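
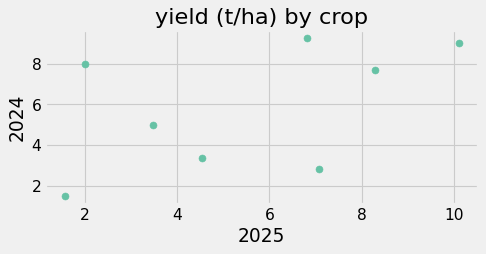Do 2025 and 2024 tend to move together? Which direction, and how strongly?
positive, moderate

Points are positively correlated; moderate (|r| ≈ 0.5).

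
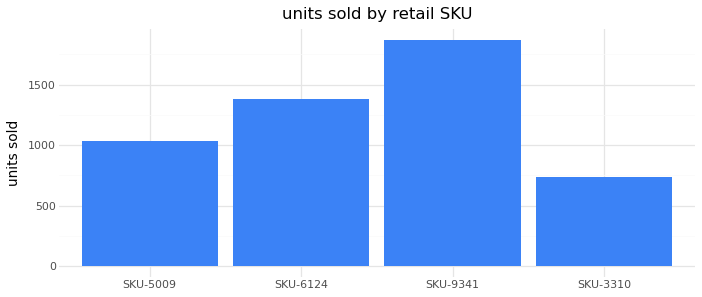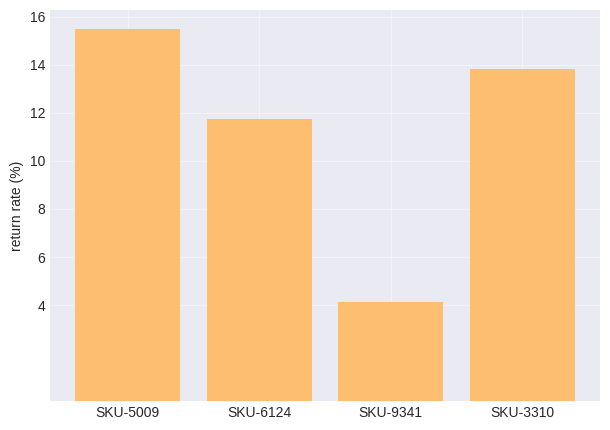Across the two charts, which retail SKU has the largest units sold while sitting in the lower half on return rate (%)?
Chart 2 median return rate (%) ≈ 12; below-median retail SKUs: SKU-6124, SKU-9341. Among those, SKU-9341 has the highest units sold (≈ 1800).

SKU-9341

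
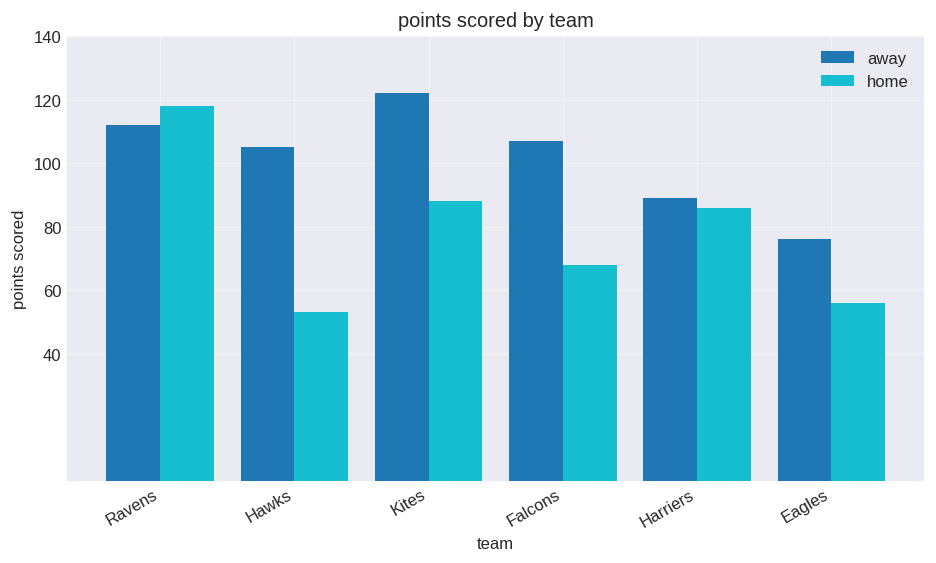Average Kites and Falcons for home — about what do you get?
(80 + 60) / 2 ≈ 70.

≈ 70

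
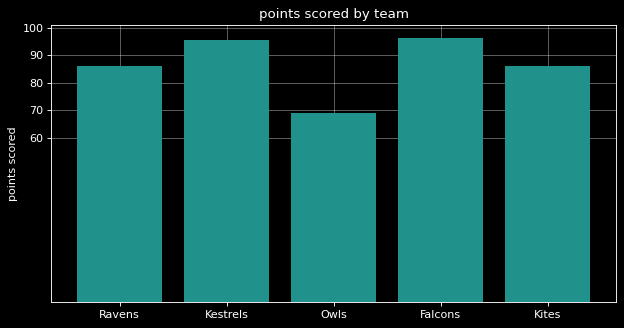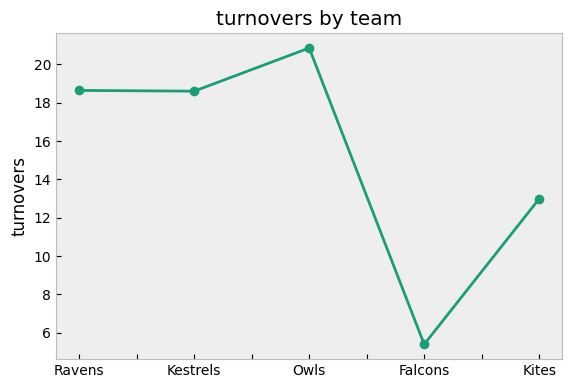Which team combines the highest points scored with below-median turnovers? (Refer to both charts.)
Chart 2 median turnovers ≈ 18; below-median teams: Falcons, Kites. Among those, Falcons has the highest points scored (≈ 100).

Falcons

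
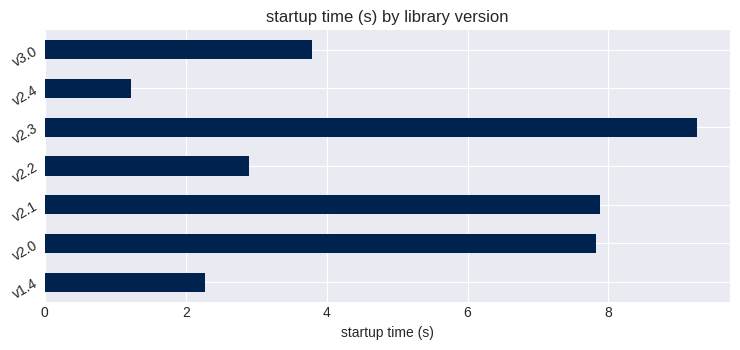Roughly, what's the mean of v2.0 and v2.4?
≈ 4

(8 + 1) / 2 ≈ 4.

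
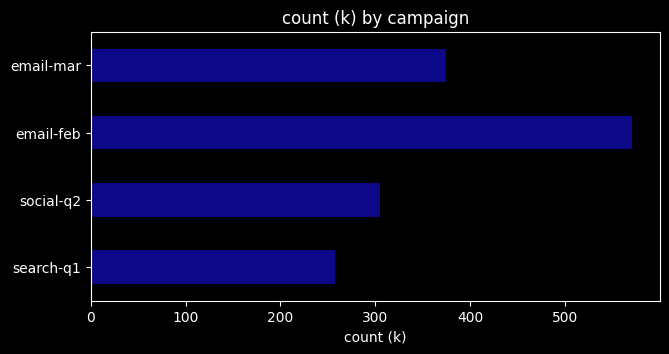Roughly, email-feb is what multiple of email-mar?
≈ 1.57×

email-feb ≈ 550, email-mar ≈ 350; 550/350 ≈ 1.57.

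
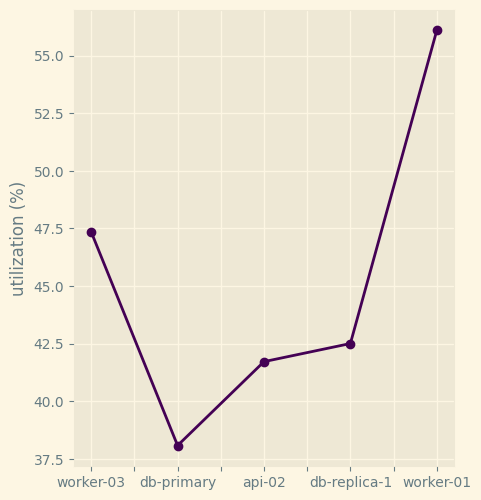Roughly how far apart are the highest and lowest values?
≈ 18

Max worker-01 ≈ 56, min db-primary ≈ 38; range ≈ 18.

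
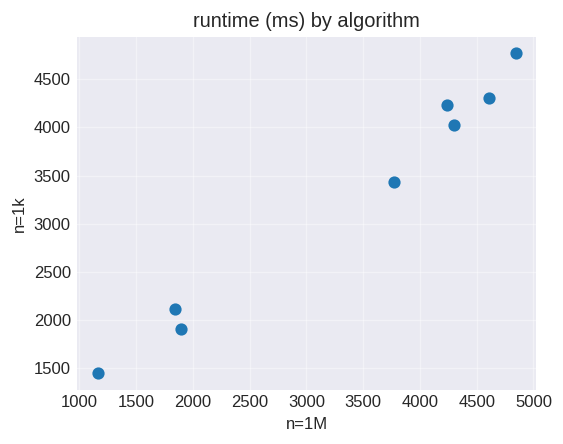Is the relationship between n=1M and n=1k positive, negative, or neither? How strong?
Points are positively correlated; strong (|r| ≈ 1.0).

positive, strong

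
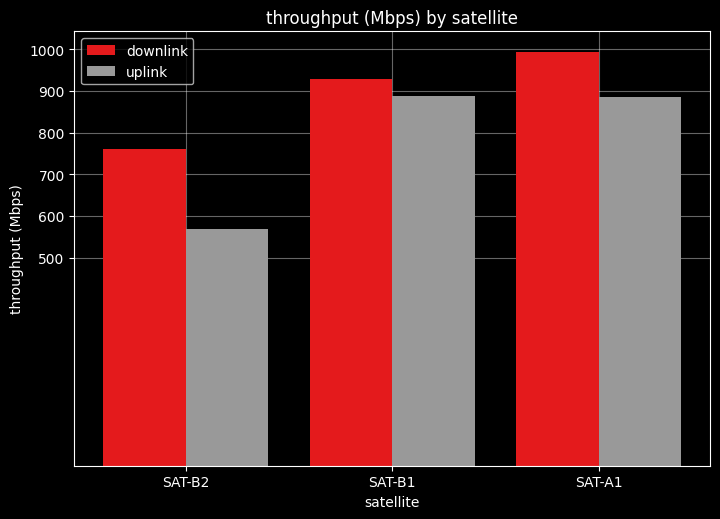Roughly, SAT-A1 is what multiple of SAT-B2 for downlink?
SAT-A1 ≈ 1000, SAT-B2 ≈ 800; 1000/800 ≈ 1.25.

≈ 1.25×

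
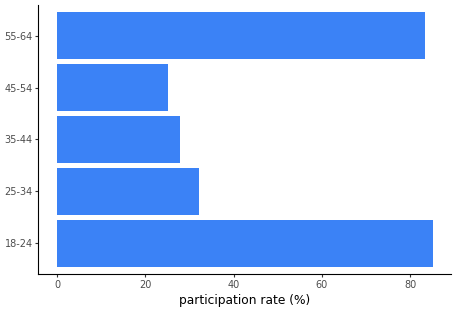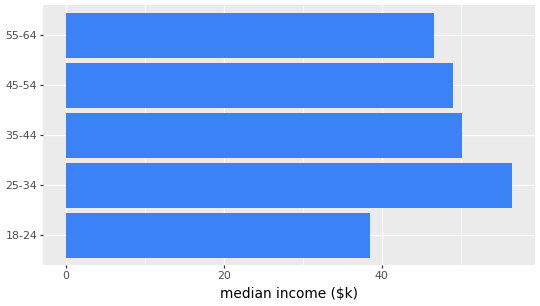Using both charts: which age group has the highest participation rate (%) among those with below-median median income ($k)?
Chart 2 median median income ($k) ≈ 50; below-median age groups: 18-24, 55-64. Among those, 18-24 has the highest participation rate (%) (≈ 90).

18-24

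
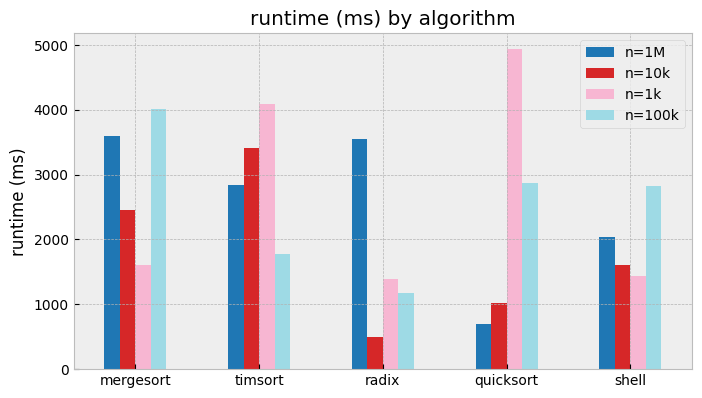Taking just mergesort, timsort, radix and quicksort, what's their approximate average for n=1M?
(3500 + 3000 + 3500 + 500) / 4 ≈ 2625.

≈ 2625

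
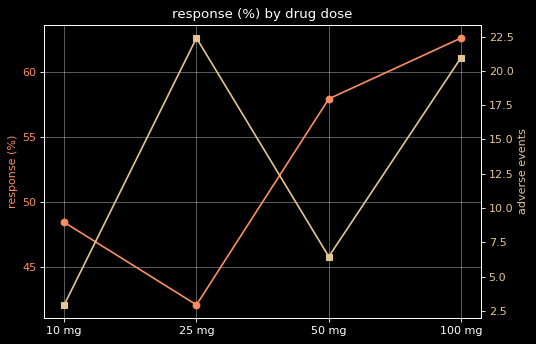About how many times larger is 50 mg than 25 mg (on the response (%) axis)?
50 mg ≈ 58, 25 mg ≈ 42; 58/42 ≈ 1.38.

≈ 1.38×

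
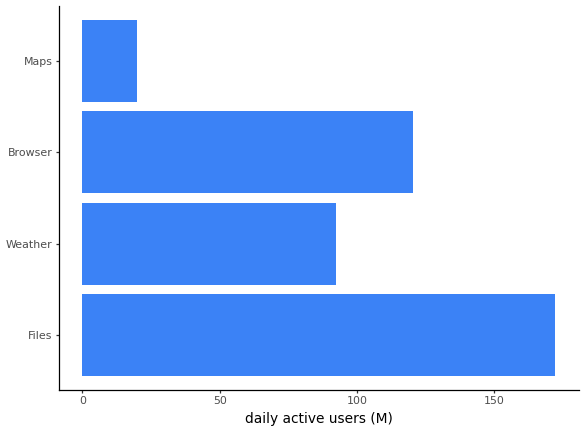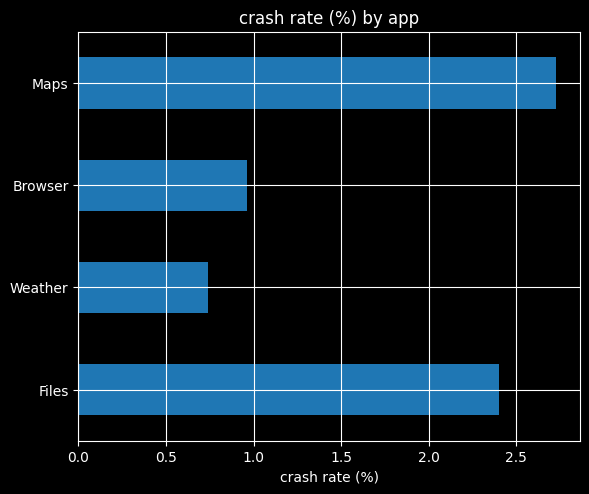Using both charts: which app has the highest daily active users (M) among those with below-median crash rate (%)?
Browser

Chart 2 median crash rate (%) ≈ 1.5; below-median apps: Weather, Browser. Among those, Browser has the highest daily active users (M) (≈ 120).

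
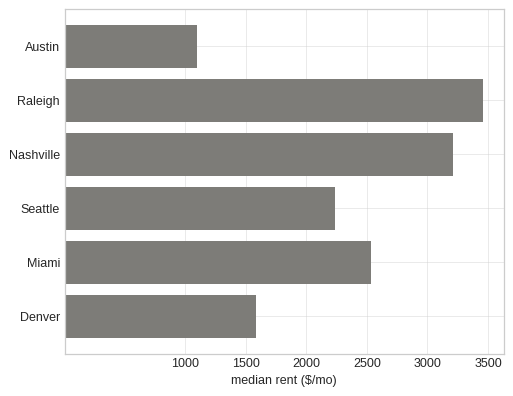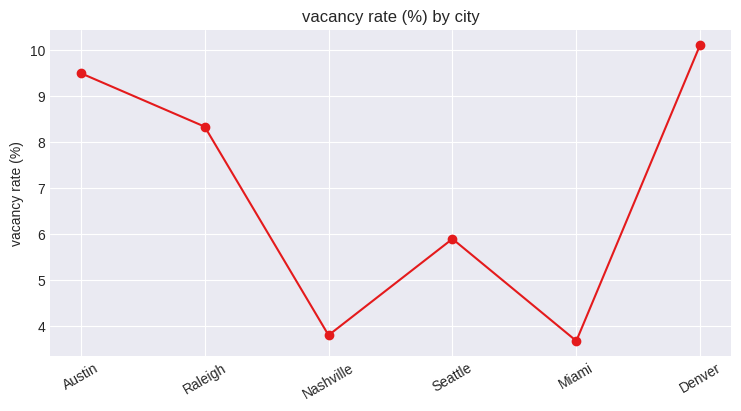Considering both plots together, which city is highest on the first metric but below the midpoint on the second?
Chart 2 median vacancy rate (%) ≈ 7; below-median cities: Nashville, Seattle, Miami. Among those, Nashville has the highest median rent ($/mo) (≈ 3000).

Nashville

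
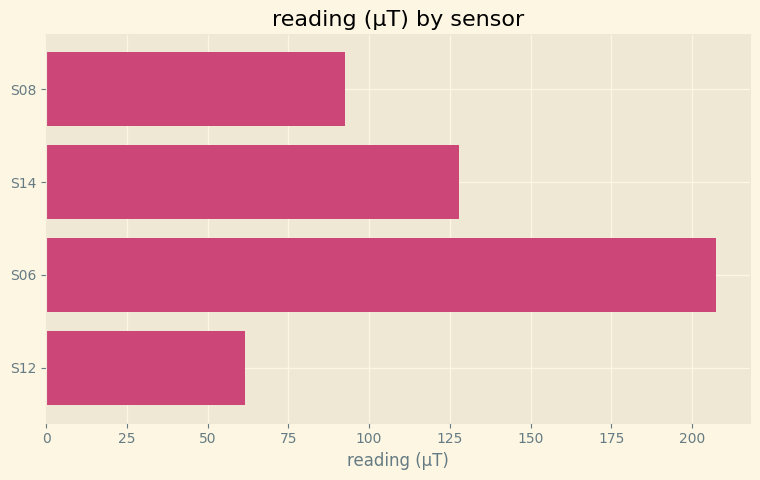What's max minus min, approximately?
≈ 140

Max S06 ≈ 200, min S12 ≈ 60; range ≈ 140.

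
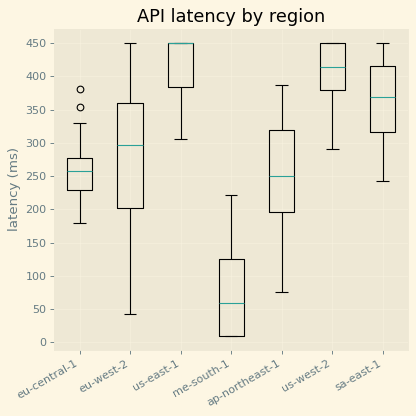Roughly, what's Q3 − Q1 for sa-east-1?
≈ 100

Q3 ≈ 400, Q1 ≈ 300; IQR ≈ 100.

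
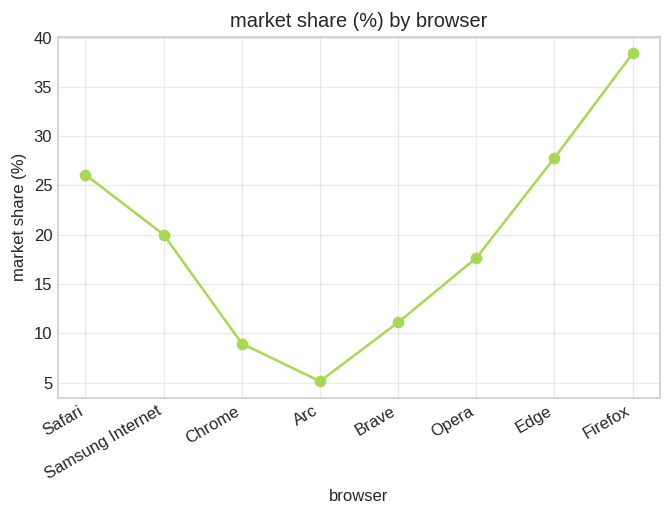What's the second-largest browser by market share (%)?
Edge

Top 3: Firefox ≈ 40, Edge ≈ 30, Safari ≈ 25.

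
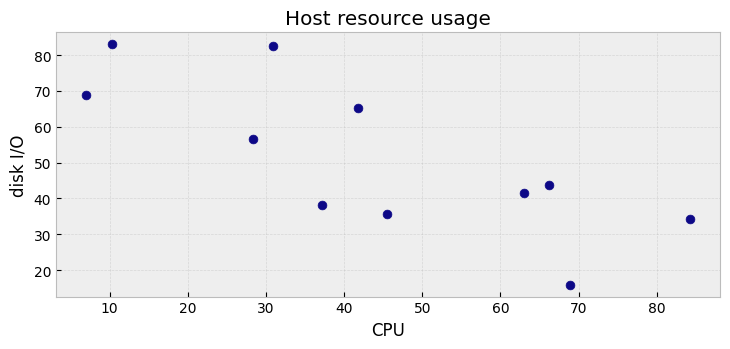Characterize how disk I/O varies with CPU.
negative, strong

Points are negatively correlated; strong (|r| ≈ 0.8).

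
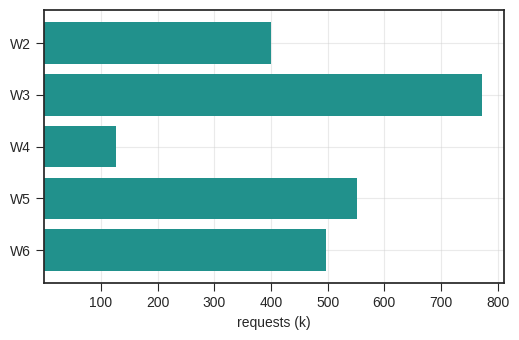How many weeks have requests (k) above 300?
Above 300: W2, W3, W5, W6.

4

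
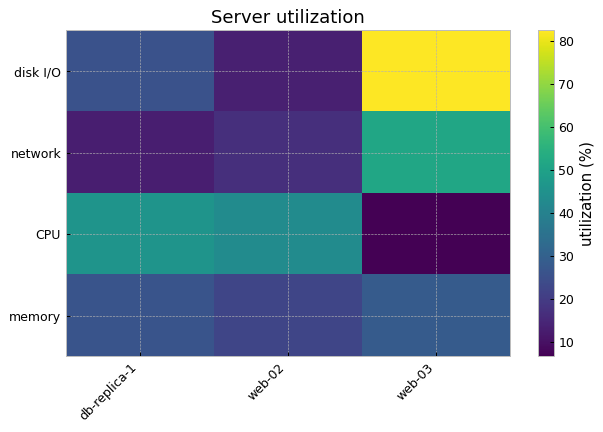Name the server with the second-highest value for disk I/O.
db-replica-1

Top 3 for disk I/O: web-03 ≈ 80, db-replica-1 ≈ 30, web-02 ≈ 10.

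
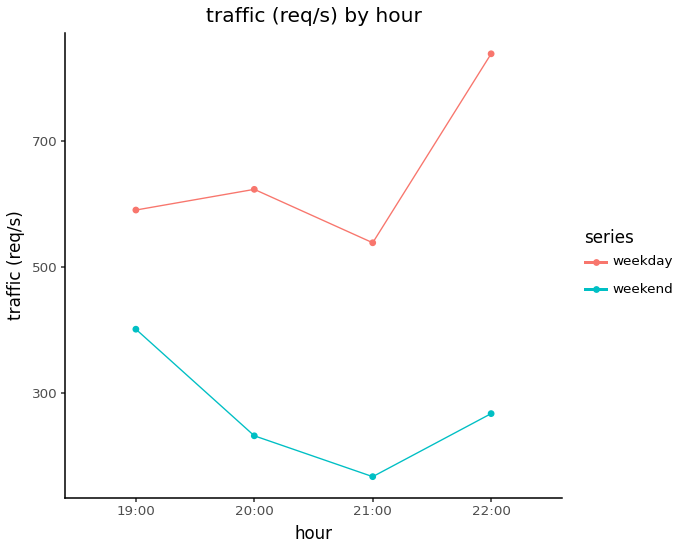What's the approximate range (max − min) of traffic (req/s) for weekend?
≈ 200

Max 19:00 ≈ 400, min 21:00 ≈ 200; range ≈ 200.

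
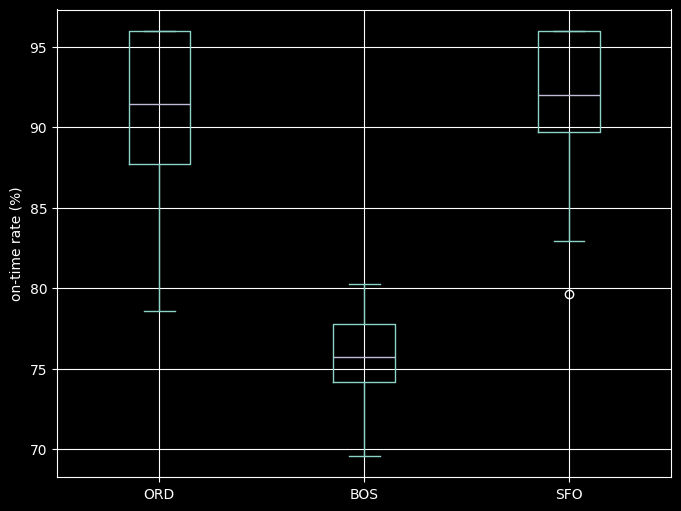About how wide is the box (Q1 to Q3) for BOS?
≈ 4

Q3 ≈ 78, Q1 ≈ 74; IQR ≈ 4.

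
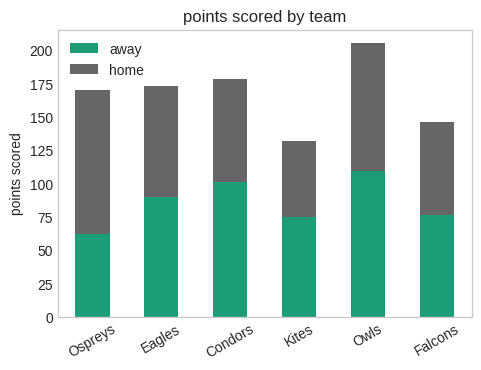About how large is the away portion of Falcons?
≈ 80

away top ≈ 80, bottom ≈ 0; segment ≈ 80.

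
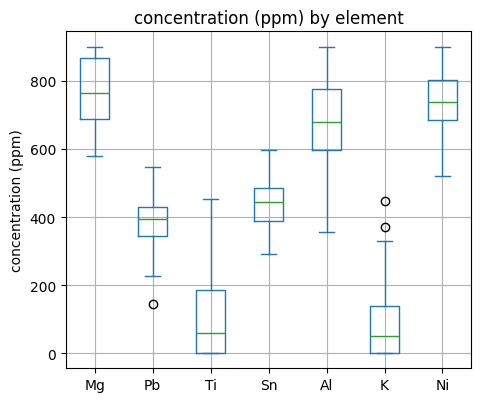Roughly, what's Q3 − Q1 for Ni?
≈ 100

Q3 ≈ 800, Q1 ≈ 700; IQR ≈ 100.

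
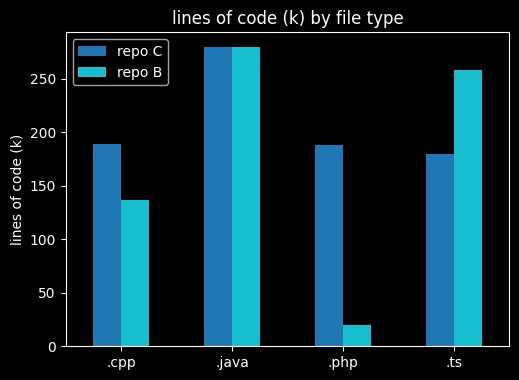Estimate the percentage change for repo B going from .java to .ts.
.java ≈ 275, .ts ≈ 250; (250 − 275) / 275 ≈ -9.1%.

≈ -9.1%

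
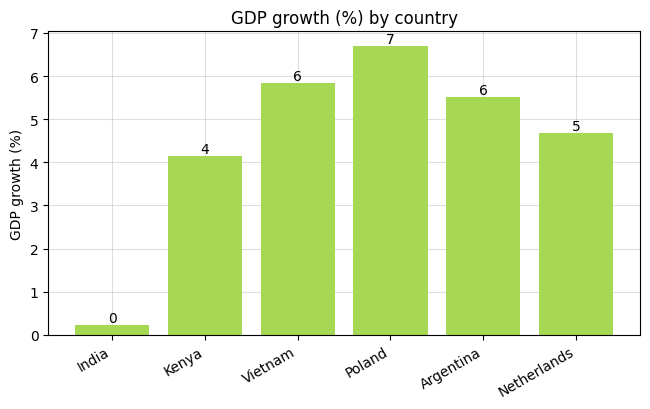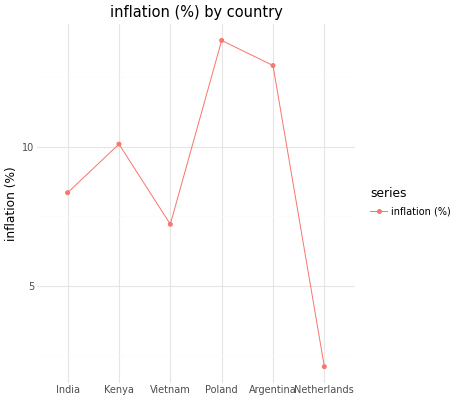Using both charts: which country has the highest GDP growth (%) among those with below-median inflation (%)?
Chart 2 median inflation (%) ≈ 10; below-median countries: India, Vietnam, Netherlands. Among those, Vietnam has the highest GDP growth (%) (≈ 6).

Vietnam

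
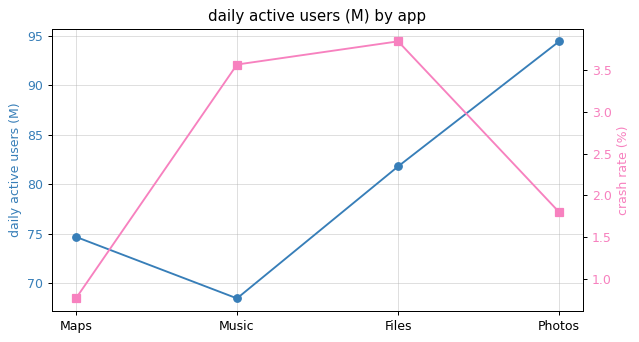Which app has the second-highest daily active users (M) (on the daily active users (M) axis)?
Top 3 (on the daily active users (M) axis): Photos ≈ 95, Files ≈ 80, Maps ≈ 75.

Files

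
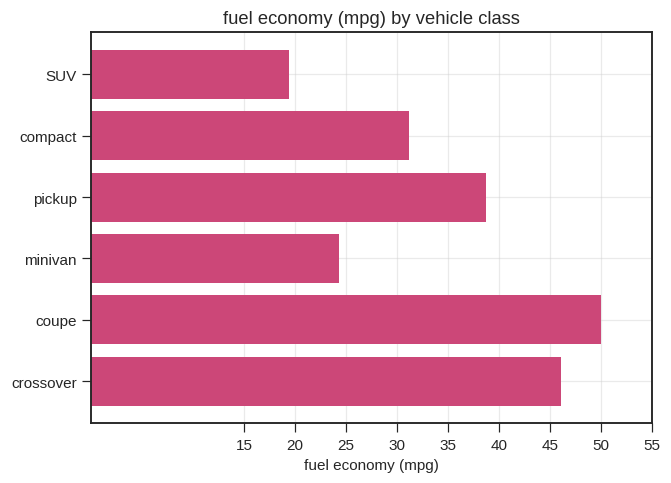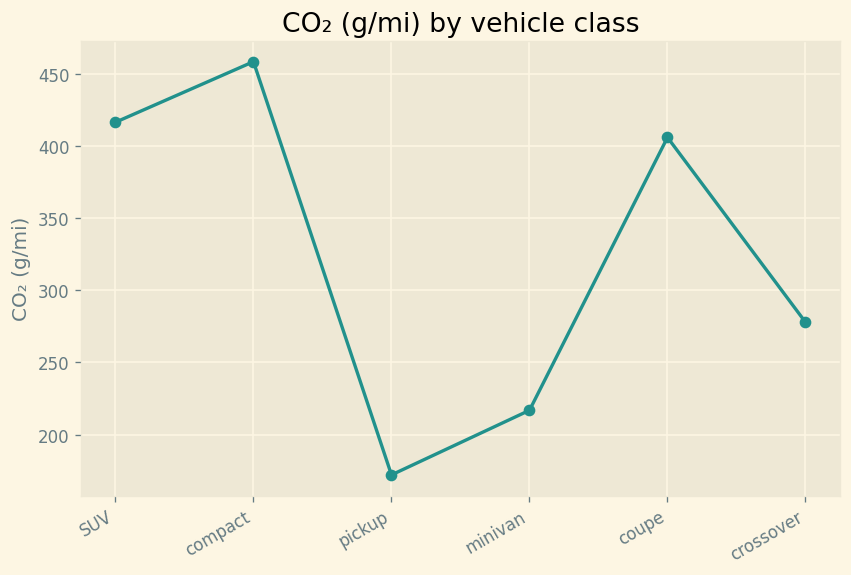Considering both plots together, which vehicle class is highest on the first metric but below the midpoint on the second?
Chart 2 median CO₂ (g/mi) ≈ 350; below-median vehicle classes: pickup, minivan, crossover. Among those, crossover has the highest fuel economy (mpg) (≈ 45).

crossover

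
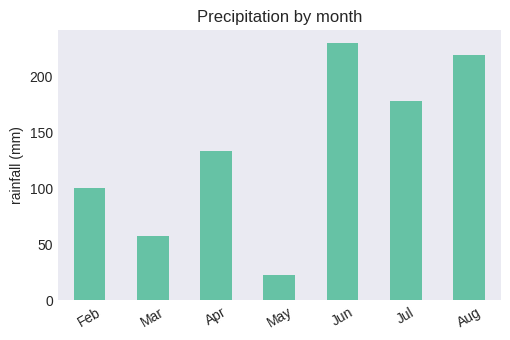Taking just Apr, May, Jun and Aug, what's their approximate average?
≈ 155

(140 + 20 + 240 + 220) / 4 ≈ 155.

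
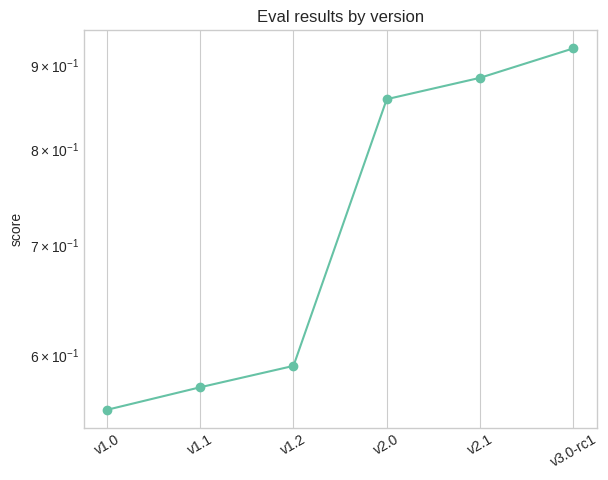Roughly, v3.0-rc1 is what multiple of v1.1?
≈ 1.64×

v3.0-rc1 ≈ 0.90, v1.1 ≈ 0.55; 0.90/0.55 ≈ 1.64.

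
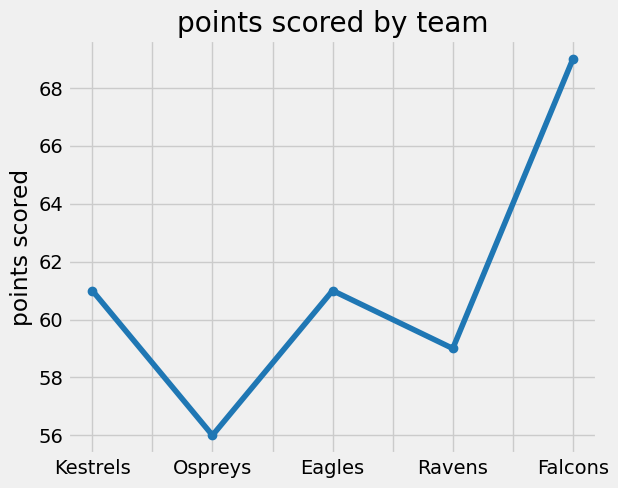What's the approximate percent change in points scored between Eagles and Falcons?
≈ +13.3%

Eagles ≈ 60, Falcons ≈ 68; (68 − 60) / 60 ≈ +13.3%.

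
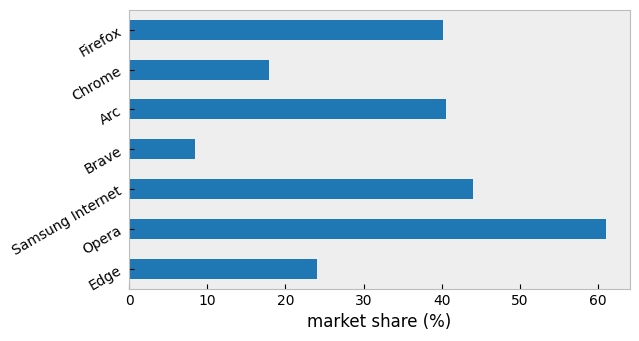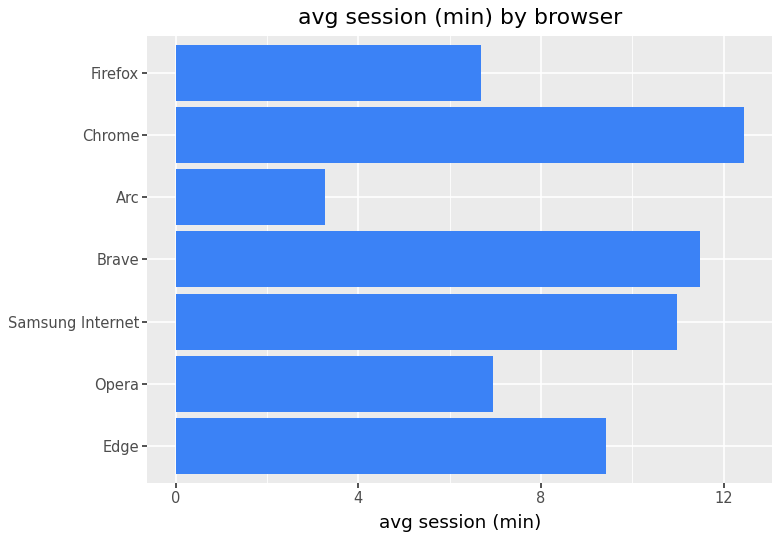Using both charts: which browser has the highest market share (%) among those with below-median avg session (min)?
Chart 2 median avg session (min) ≈ 10; below-median browsers: Opera, Arc, Firefox. Among those, Opera has the highest market share (%) (≈ 60).

Opera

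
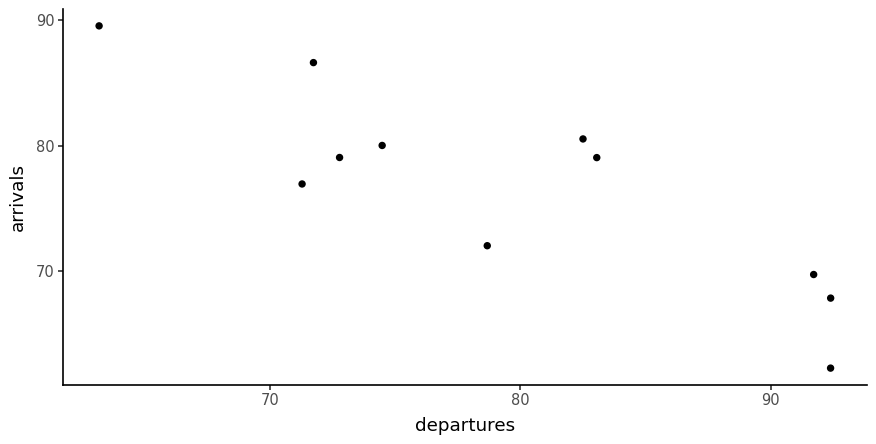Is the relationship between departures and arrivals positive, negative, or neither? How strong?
negative, strong

Points are negatively correlated; strong (|r| ≈ 0.9).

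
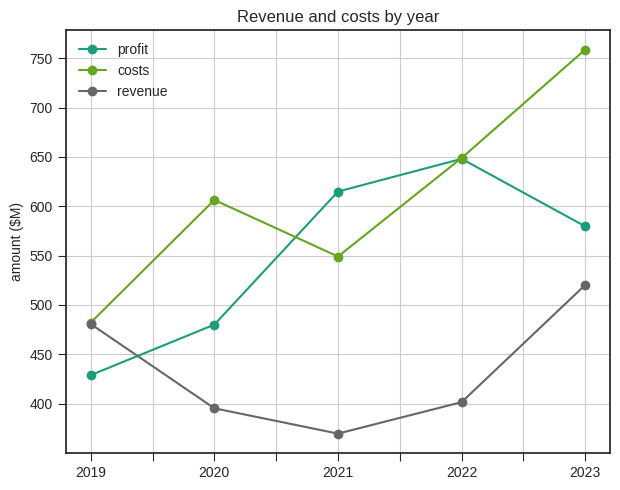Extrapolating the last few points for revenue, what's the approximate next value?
≈ 575

Last three: 350, 400, 500 → slope ≈ 75/step → next ≈ 575.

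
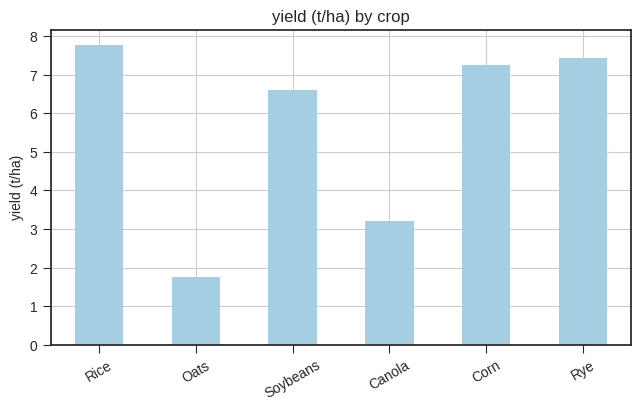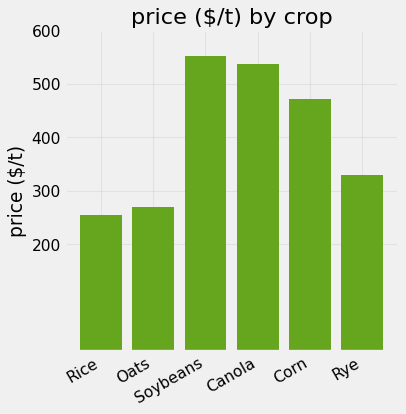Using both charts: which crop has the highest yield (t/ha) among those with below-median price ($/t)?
Chart 2 median price ($/t) ≈ 400; below-median crops: Rice, Oats, Rye. Among those, Rice has the highest yield (t/ha) (≈ 8).

Rice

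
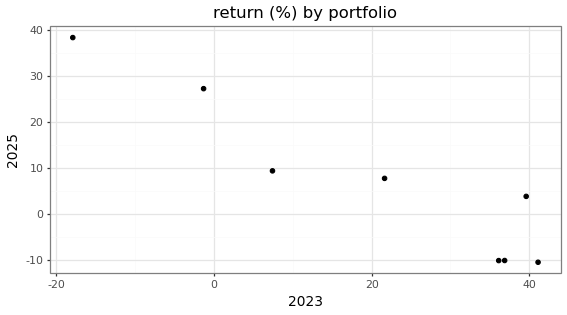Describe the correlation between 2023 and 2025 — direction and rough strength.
negative, strong

Points are negatively correlated; strong (|r| ≈ 0.9).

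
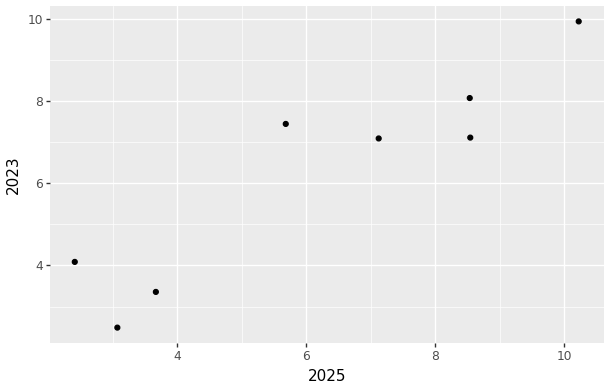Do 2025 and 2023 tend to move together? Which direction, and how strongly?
positive, strong

Points are positively correlated; strong (|r| ≈ 0.9).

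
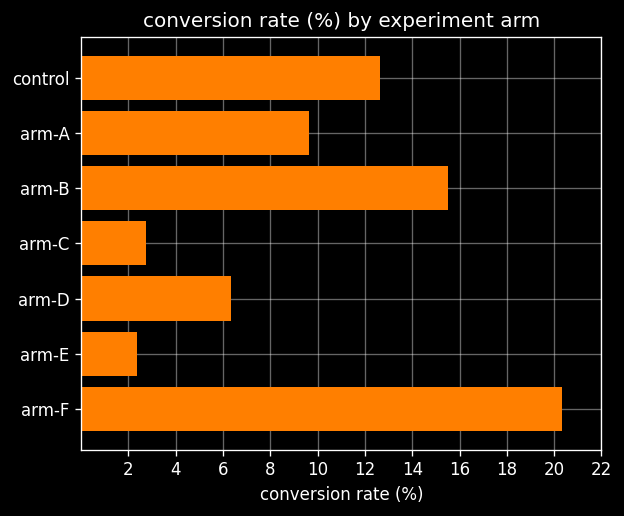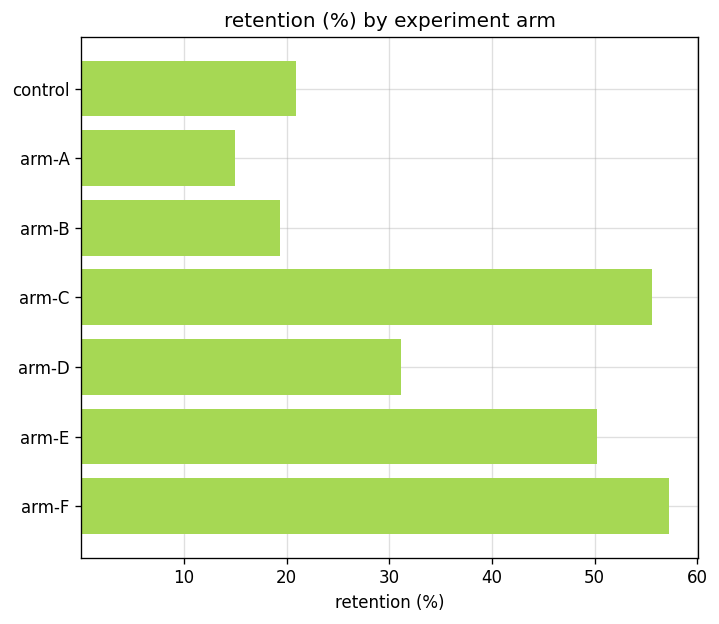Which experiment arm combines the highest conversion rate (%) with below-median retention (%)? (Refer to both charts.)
Chart 2 median retention (%) ≈ 30; below-median experiment arms: control, arm-A, arm-B. Among those, arm-B has the highest conversion rate (%) (≈ 16).

arm-B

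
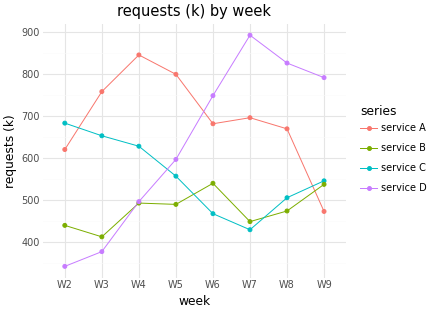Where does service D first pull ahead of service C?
W5

W4: service D ≈ 500 vs service C ≈ 650 (not yet); W5: service D ≈ 600 vs service C ≈ 550 (first crossover).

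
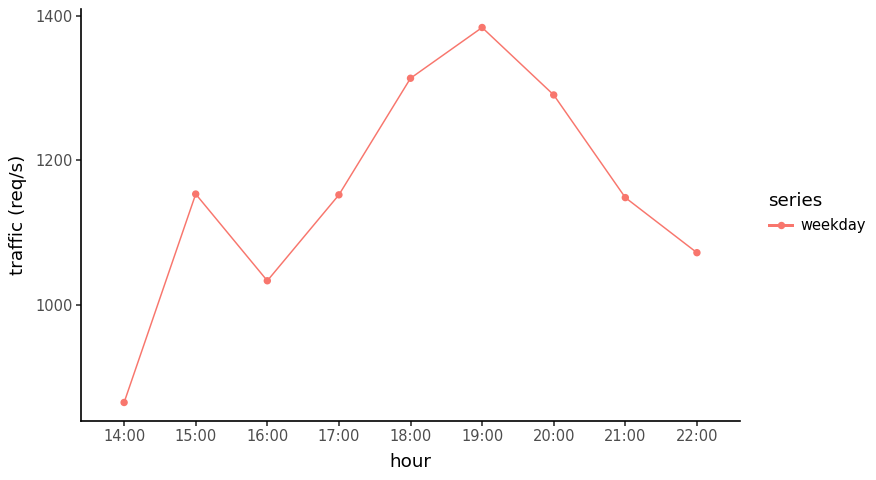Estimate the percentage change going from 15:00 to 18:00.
≈ +13%

15:00 ≈ 1150, 18:00 ≈ 1300; (1300 − 1150) / 1150 ≈ +13%.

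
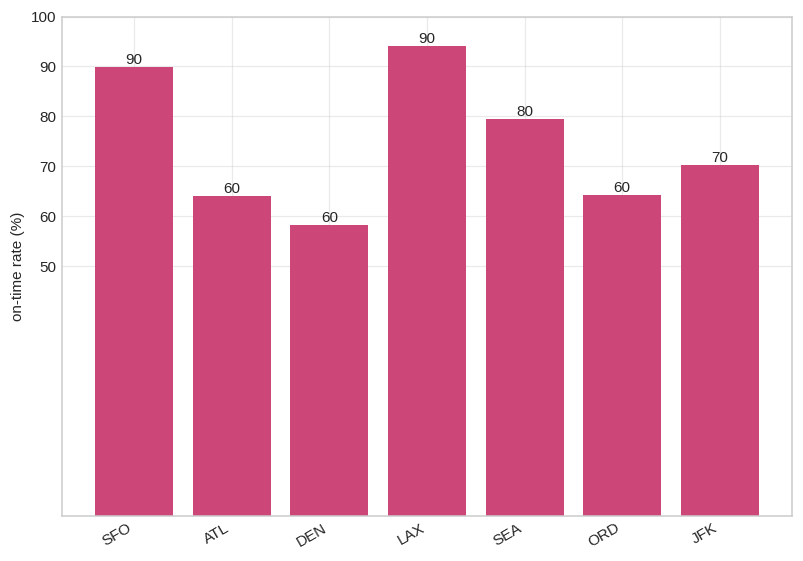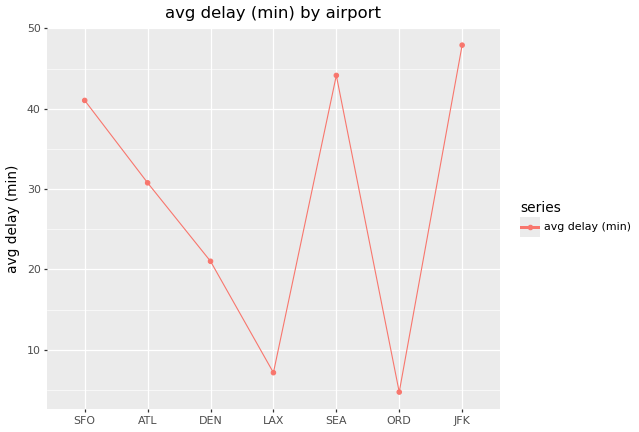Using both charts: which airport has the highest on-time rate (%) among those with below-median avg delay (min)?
Chart 2 median avg delay (min) ≈ 30; below-median airports: DEN, LAX, ORD. Among those, LAX has the highest on-time rate (%) (≈ 90).

LAX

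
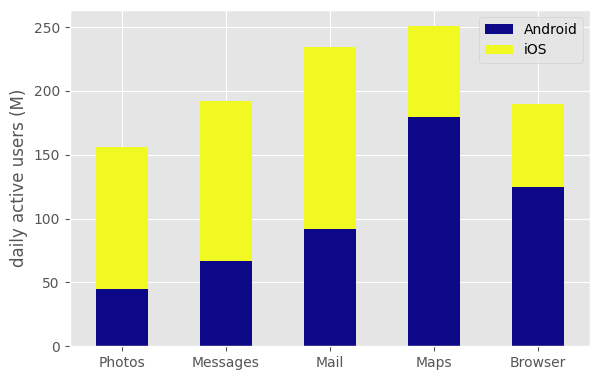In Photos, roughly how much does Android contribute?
Android top ≈ 50, bottom ≈ 0; segment ≈ 50.

≈ 50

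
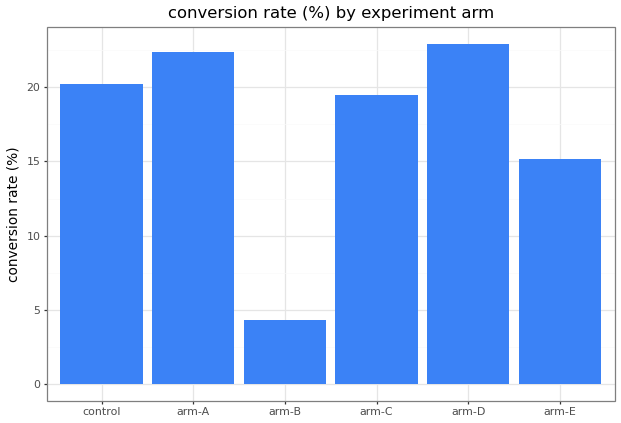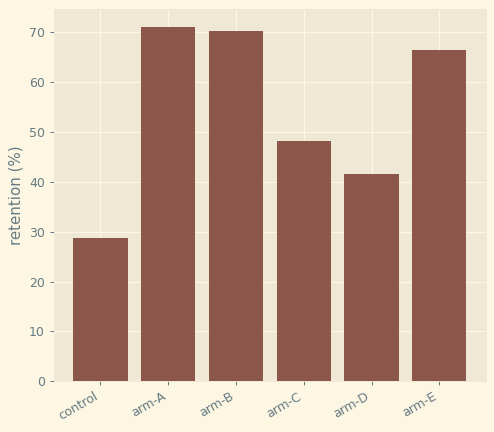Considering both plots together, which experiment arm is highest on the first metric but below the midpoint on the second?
arm-D

Chart 2 median retention (%) ≈ 60; below-median experiment arms: control, arm-C, arm-D. Among those, arm-D has the highest conversion rate (%) (≈ 25).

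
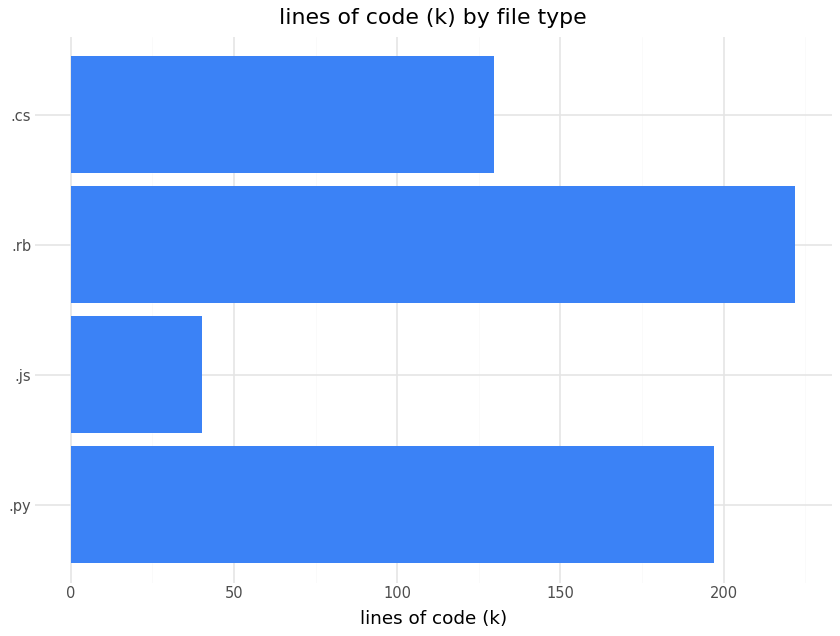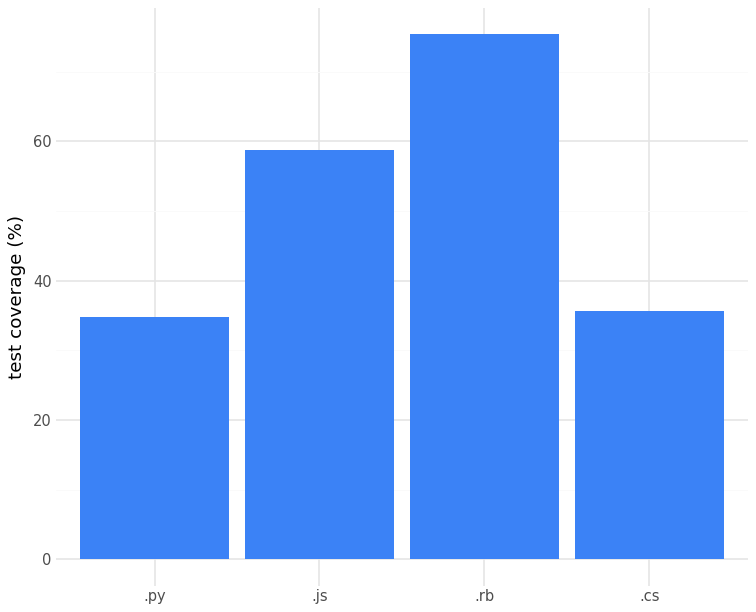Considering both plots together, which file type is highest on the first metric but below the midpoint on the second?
.py

Chart 2 median test coverage (%) ≈ 50; below-median file types: .py, .cs. Among those, .py has the highest lines of code (k) (≈ 200).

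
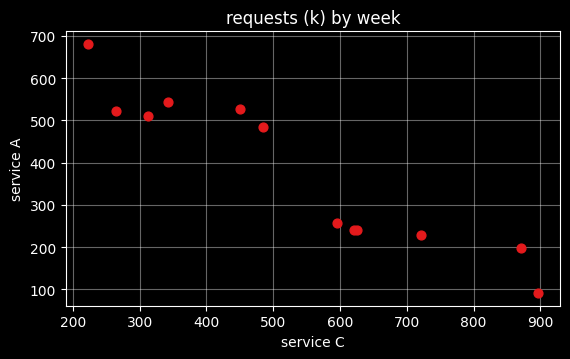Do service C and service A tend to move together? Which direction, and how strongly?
negative, strong

Points are negatively correlated; strong (|r| ≈ 0.9).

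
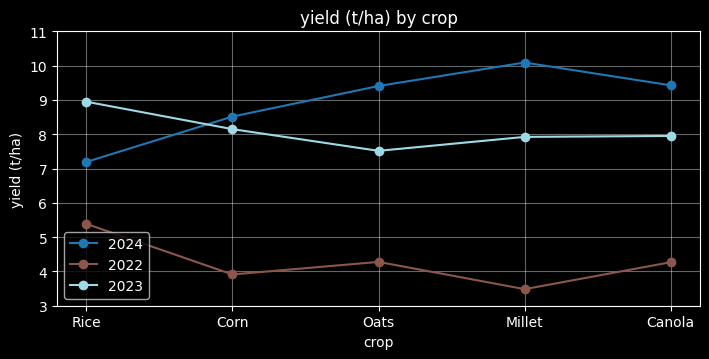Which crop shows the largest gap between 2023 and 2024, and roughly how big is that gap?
Millet: 2023 ≈ 8, 2024 ≈ 10 → gap ≈ 2. Next-largest (Oats) is only ≈ 1.

Millet, ≈ 2 t/ha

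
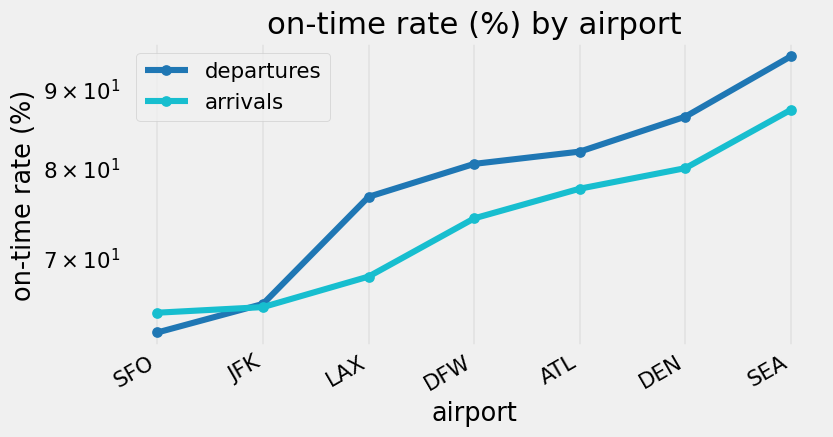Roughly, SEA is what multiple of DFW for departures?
SEA ≈ 95, DFW ≈ 80; 95/80 ≈ 1.19.

≈ 1.19×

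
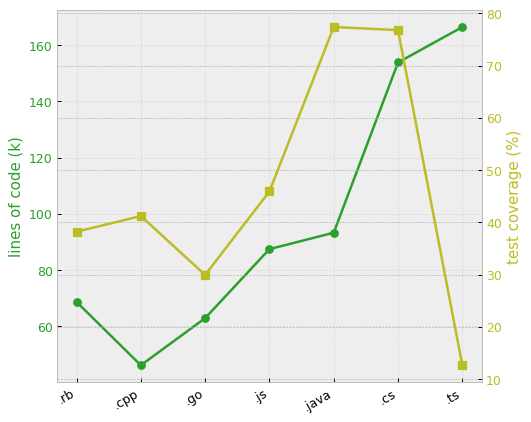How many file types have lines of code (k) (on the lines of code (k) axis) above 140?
Above 140: .cs, .ts.

2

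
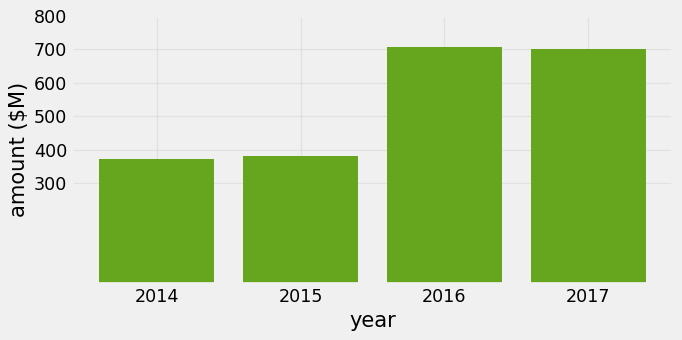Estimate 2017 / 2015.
2017 ≈ 700, 2015 ≈ 400; 700/400 ≈ 1.75.

≈ 1.75×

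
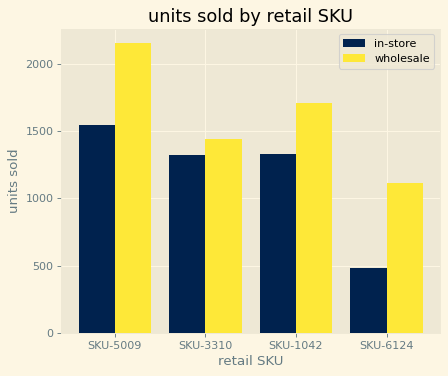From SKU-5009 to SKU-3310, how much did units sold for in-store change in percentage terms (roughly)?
SKU-5009 ≈ 1600, SKU-3310 ≈ 1400; (1400 − 1600) / 1600 ≈ -12.5%.

≈ -12.5%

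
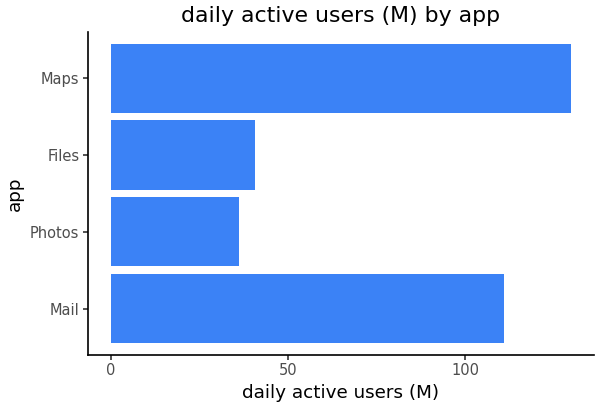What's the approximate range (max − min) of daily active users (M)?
Max Maps ≈ 120, min Photos ≈ 40; range ≈ 80.

≈ 80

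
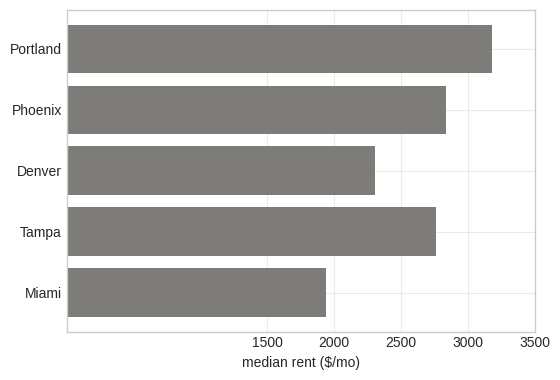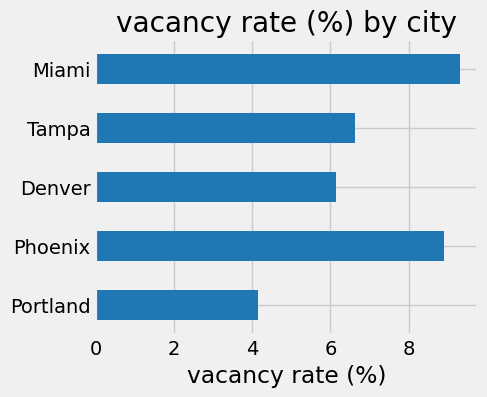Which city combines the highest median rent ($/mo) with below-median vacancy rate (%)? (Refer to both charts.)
Chart 2 median vacancy rate (%) ≈ 7; below-median cities: Portland, Denver. Among those, Portland has the highest median rent ($/mo) (≈ 3000).

Portland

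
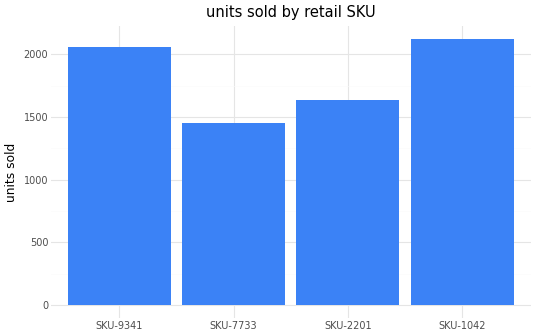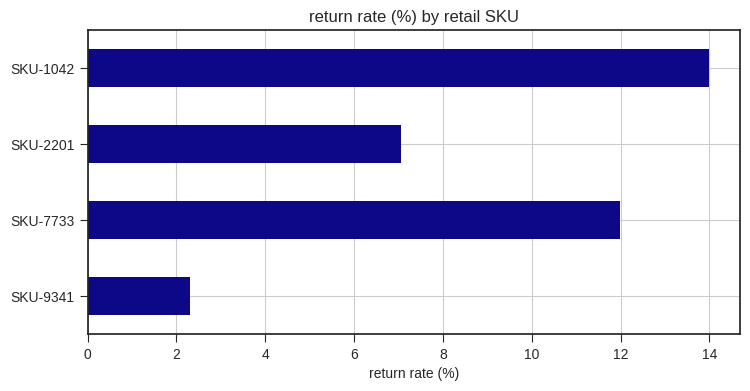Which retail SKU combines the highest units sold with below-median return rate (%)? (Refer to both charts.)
SKU-9341

Chart 2 median return rate (%) ≈ 10; below-median retail SKUs: SKU-9341, SKU-2201. Among those, SKU-9341 has the highest units sold (≈ 2000).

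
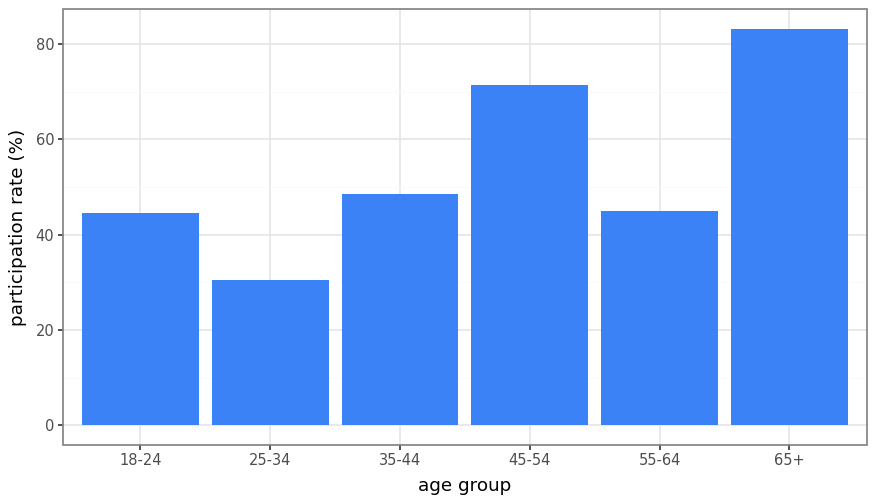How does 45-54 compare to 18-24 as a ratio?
45-54 ≈ 70, 18-24 ≈ 40; 70/40 ≈ 1.75.

≈ 1.75×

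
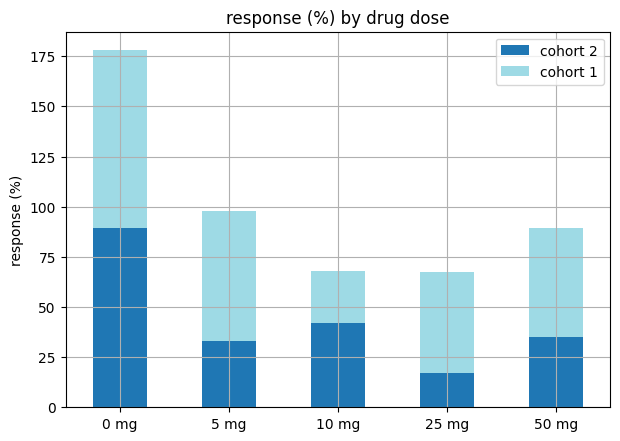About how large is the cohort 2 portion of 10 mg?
cohort 2 top ≈ 40, bottom ≈ 0; segment ≈ 40.

≈ 40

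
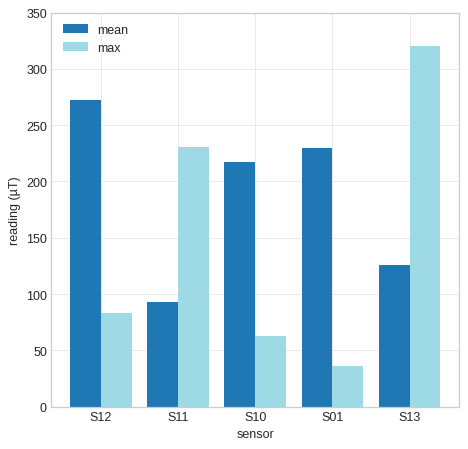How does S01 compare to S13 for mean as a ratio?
S01 ≈ 250, S13 ≈ 150; 250/150 ≈ 1.67.

≈ 1.67×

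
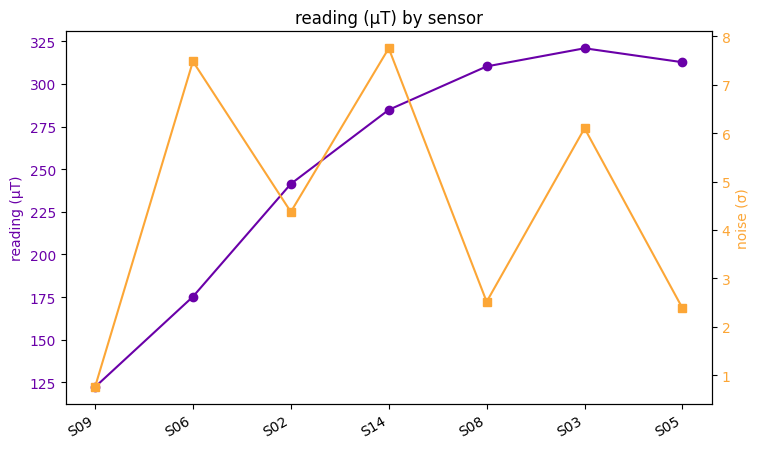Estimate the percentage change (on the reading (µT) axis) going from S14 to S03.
S14 ≈ 280, S03 ≈ 320; (320 − 280) / 280 ≈ +14.3%.

≈ +14.3%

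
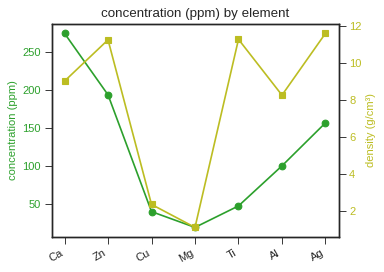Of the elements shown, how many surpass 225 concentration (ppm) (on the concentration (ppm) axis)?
1

Above 225: Ca.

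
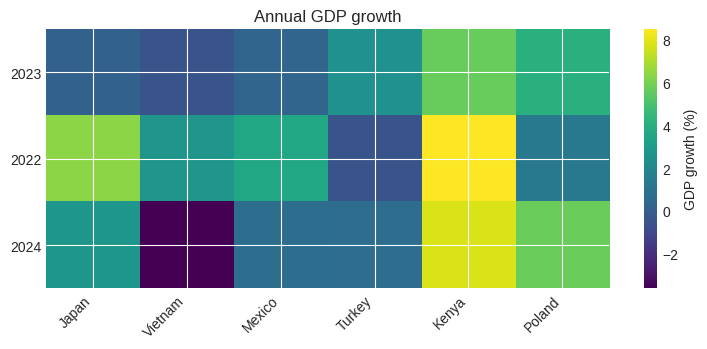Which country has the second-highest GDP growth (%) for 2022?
Top 3 for 2022: Kenya ≈ 8, Japan ≈ 6, Mexico ≈ 4.

Japan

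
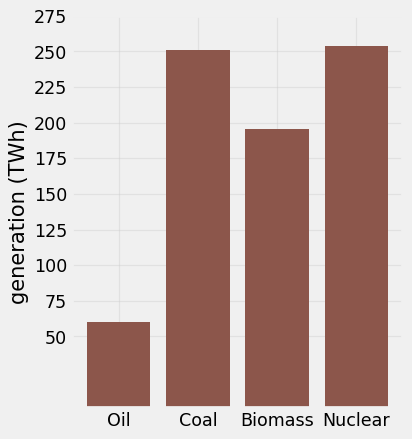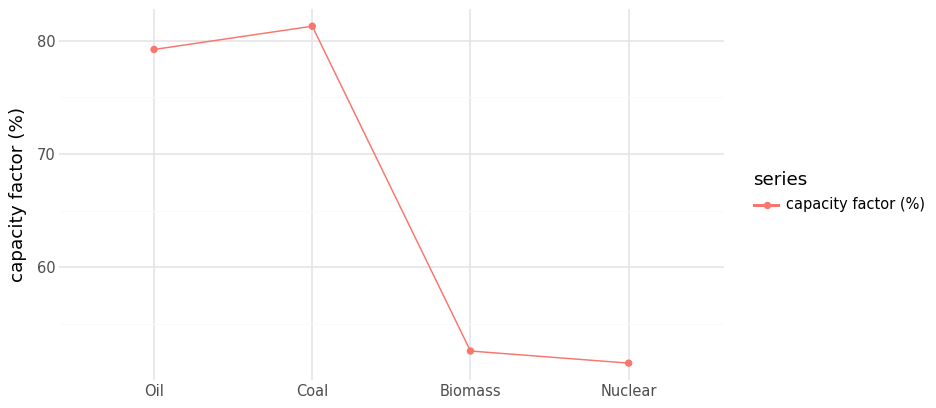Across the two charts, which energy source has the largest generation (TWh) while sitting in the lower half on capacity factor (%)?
Chart 2 median capacity factor (%) ≈ 70; below-median energy sources: Biomass, Nuclear. Among those, Nuclear has the highest generation (TWh) (≈ 250).

Nuclear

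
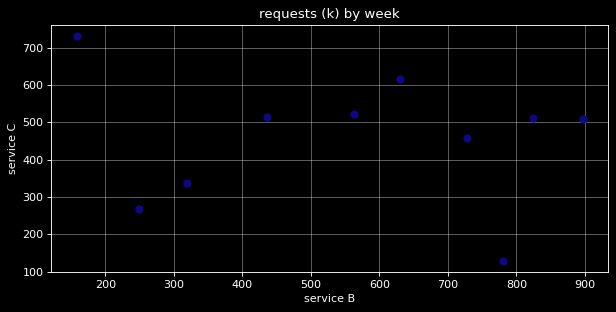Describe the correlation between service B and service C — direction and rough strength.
no clear correlation

Points are roughly uncorrelated; weak (|r| ≈ 0.1).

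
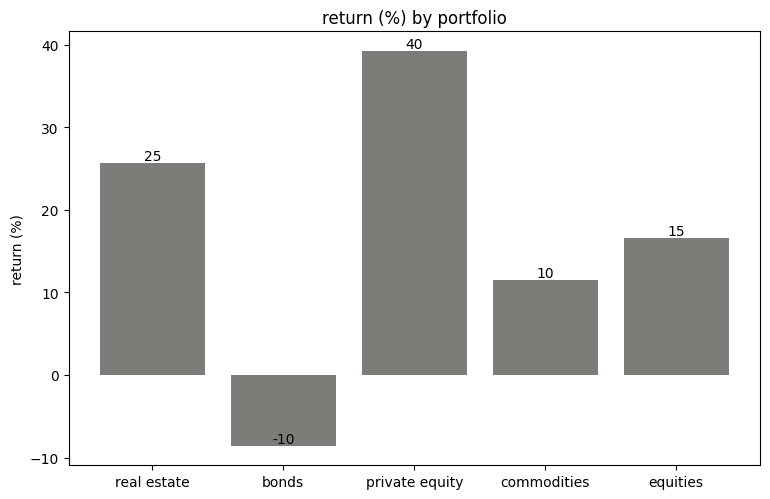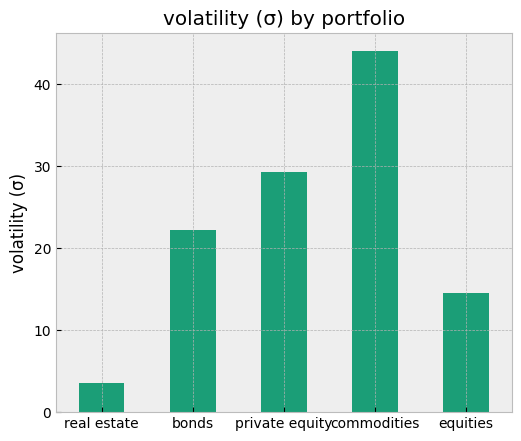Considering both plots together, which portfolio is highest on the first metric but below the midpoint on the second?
Chart 2 median volatility (σ) ≈ 20; below-median portfolios: real estate, equities. Among those, real estate has the highest return (%) (≈ 25).

real estate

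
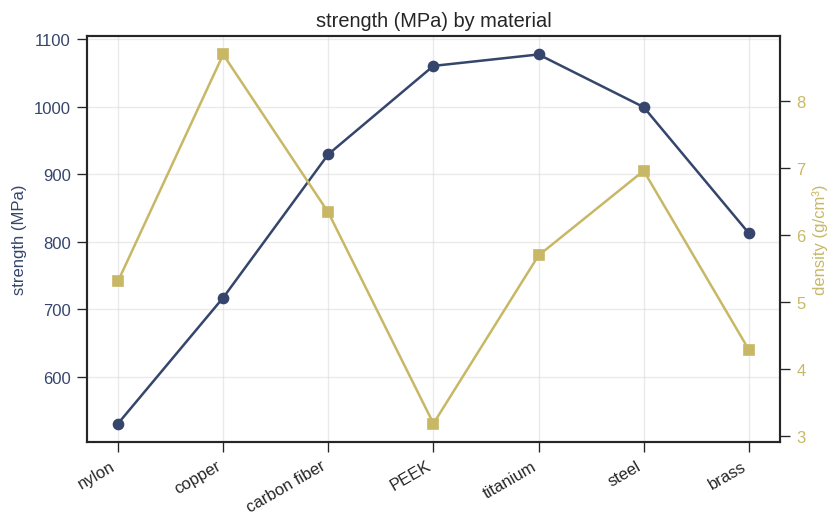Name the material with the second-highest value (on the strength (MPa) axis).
PEEK

Top 3 (on the strength (MPa) axis): titanium ≈ 1100, PEEK ≈ 1050, steel ≈ 1000.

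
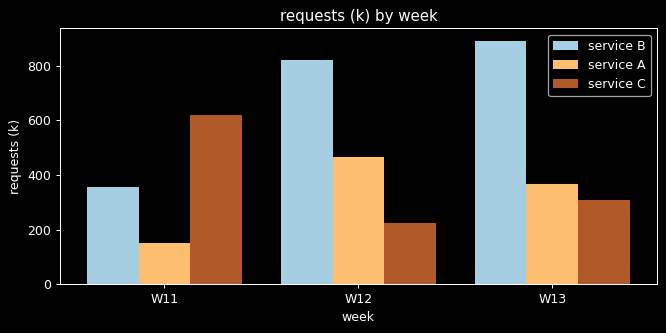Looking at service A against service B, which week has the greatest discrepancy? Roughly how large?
W13: service A ≈ 400, service B ≈ 900 → gap ≈ 500. Next-largest (W12) is only ≈ 300.

W13, ≈ 500 k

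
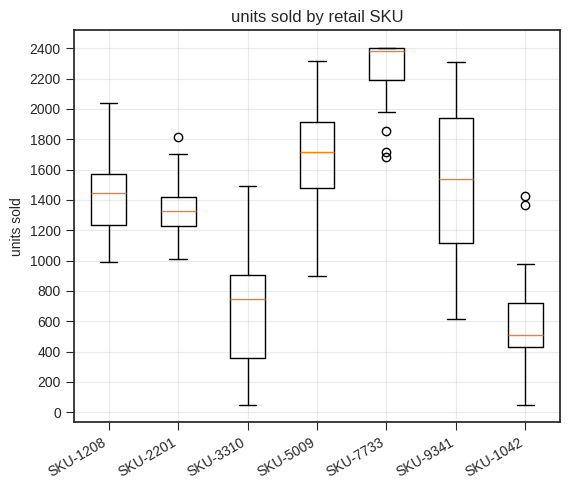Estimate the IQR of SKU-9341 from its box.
Q3 ≈ 2000, Q1 ≈ 1200; IQR ≈ 800.

≈ 800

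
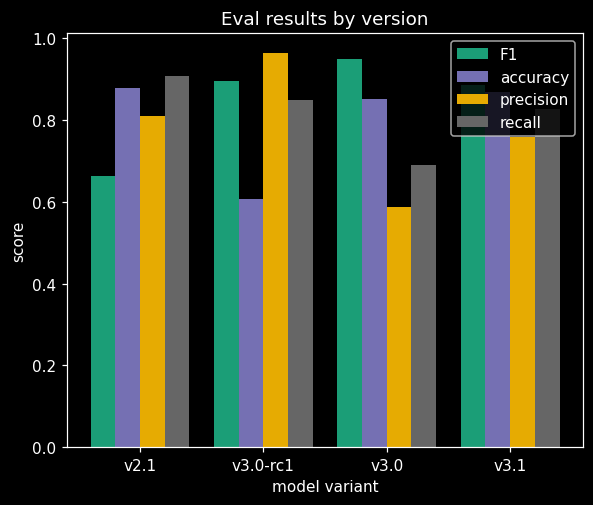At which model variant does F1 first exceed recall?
v3.0-rc1

v2.1: F1 ≈ 0.7 vs recall ≈ 0.9 (not yet); v3.0-rc1: F1 ≈ 0.9 vs recall ≈ 0.8 (first crossover).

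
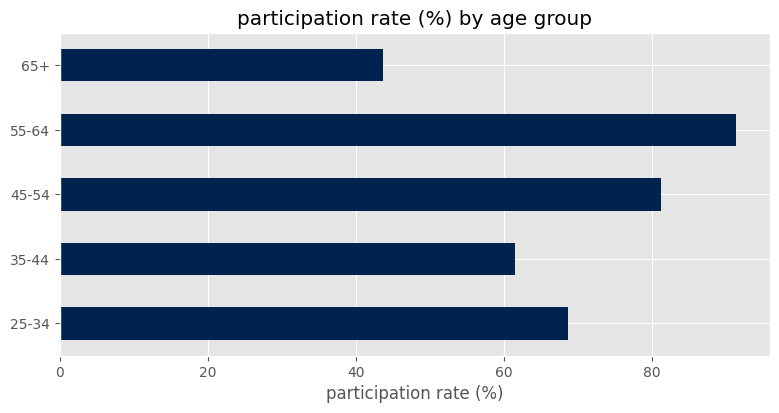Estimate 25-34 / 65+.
≈ 1.75×

25-34 ≈ 70, 65+ ≈ 40; 70/40 ≈ 1.75.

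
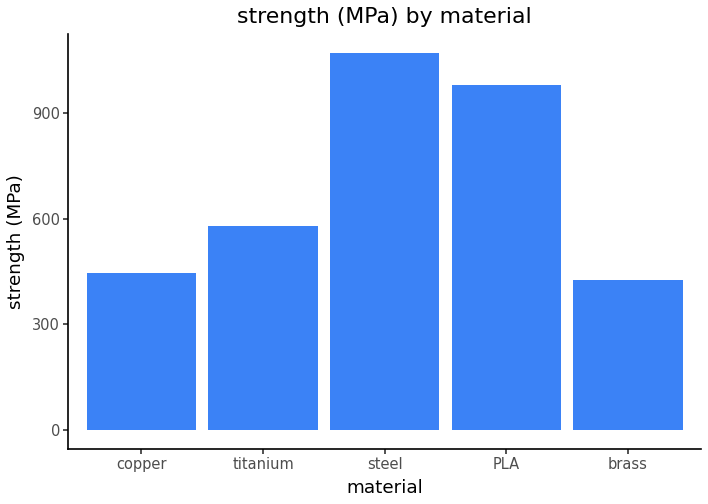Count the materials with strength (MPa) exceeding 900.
Above 900: steel, PLA.

2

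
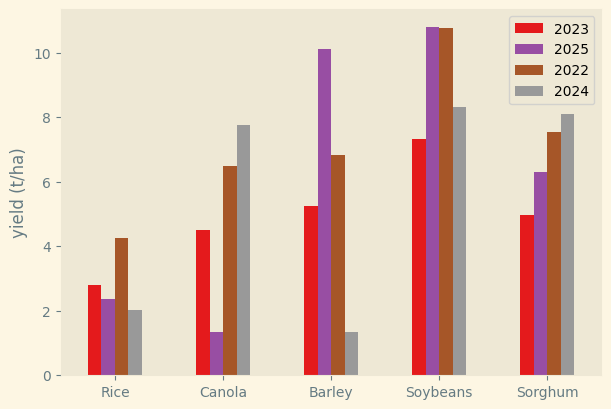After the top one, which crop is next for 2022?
Top 3 for 2022: Soybeans ≈ 11, Sorghum ≈ 8, Barley ≈ 7.

Sorghum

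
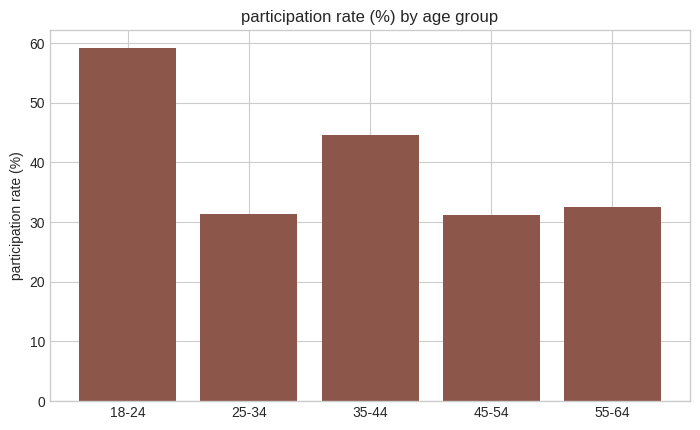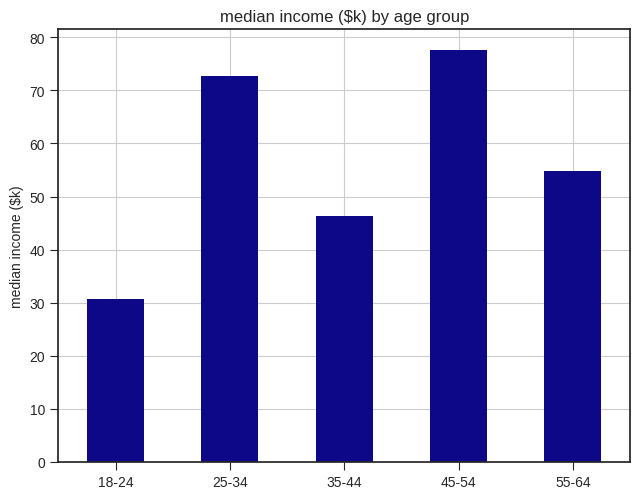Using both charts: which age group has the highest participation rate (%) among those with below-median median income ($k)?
Chart 2 median median income ($k) ≈ 50; below-median age groups: 18-24, 35-44. Among those, 18-24 has the highest participation rate (%) (≈ 60).

18-24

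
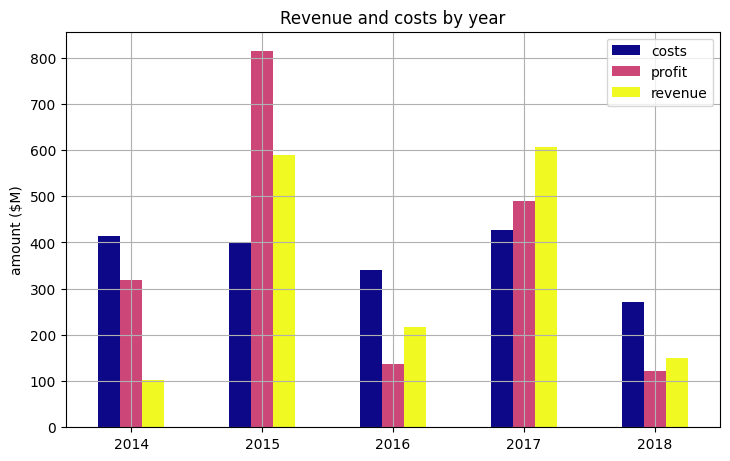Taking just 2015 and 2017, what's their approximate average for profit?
≈ 650

(800 + 500) / 2 ≈ 650.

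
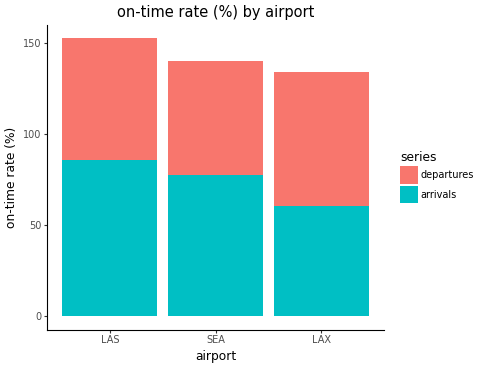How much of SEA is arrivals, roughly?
≈ 80

arrivals top ≈ 80, bottom ≈ 0; segment ≈ 80.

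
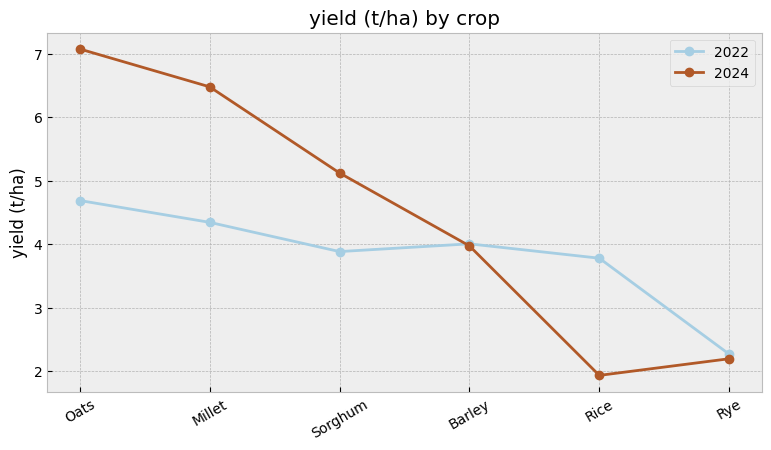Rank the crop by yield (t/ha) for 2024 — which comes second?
Millet

Top 3 for 2024: Oats ≈ 7.0, Millet ≈ 6.5, Sorghum ≈ 5.0.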